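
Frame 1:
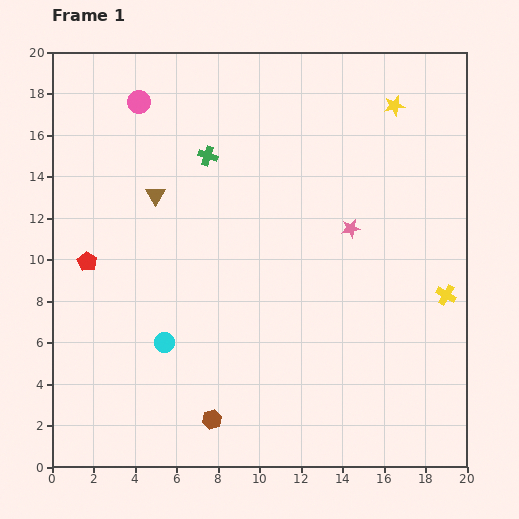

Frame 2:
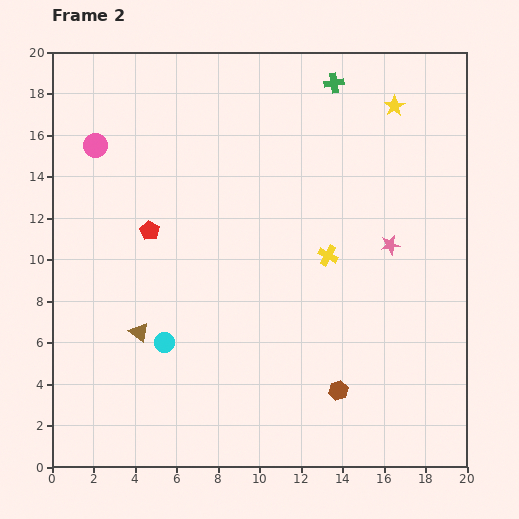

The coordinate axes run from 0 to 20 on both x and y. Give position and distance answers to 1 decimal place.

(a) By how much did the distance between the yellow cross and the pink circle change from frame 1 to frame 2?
-5.1

Distance in frame 1: 17.5. Distance in frame 2: 12.4.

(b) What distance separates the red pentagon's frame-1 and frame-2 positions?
3.4

The red pentagon moved from (1.7, 9.9) to (4.7, 11.4), a distance of √(3.0² + 1.5²) ≈ 3.4.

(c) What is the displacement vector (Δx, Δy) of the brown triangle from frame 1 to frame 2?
(-0.8, -6.6)

The brown triangle was at (5.0, 13.1) in frame 1 and (4.2, 6.5) in frame 2.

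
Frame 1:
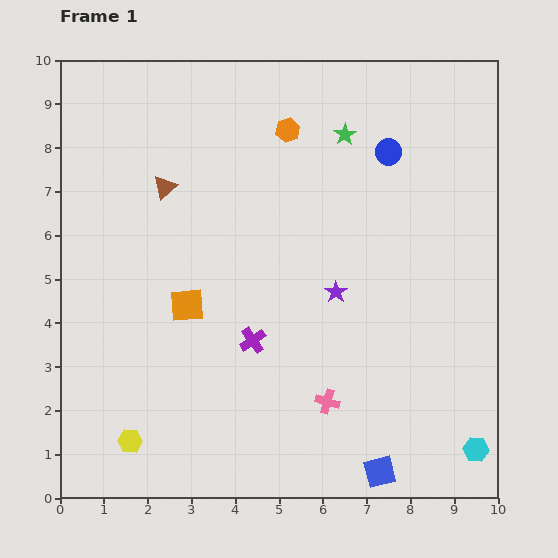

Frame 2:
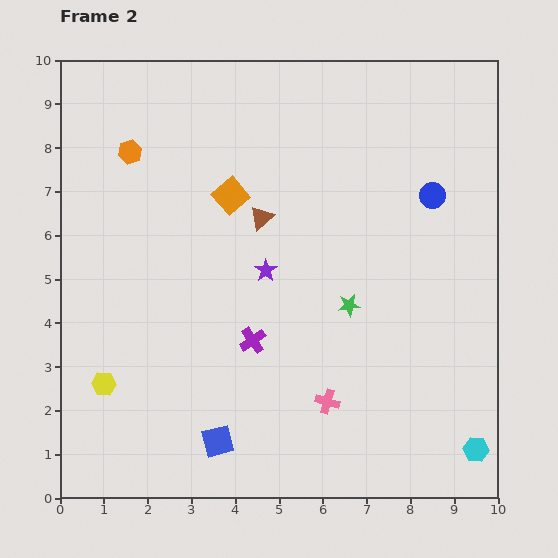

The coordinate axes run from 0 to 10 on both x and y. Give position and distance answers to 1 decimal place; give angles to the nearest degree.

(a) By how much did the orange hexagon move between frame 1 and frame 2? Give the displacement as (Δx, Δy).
(-3.6, -0.5)

The orange hexagon was at (5.2, 8.4) in frame 1 and (1.6, 7.9) in frame 2.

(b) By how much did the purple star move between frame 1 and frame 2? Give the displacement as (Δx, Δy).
(-1.6, 0.5)

The purple star was at (6.3, 4.7) in frame 1 and (4.7, 5.2) in frame 2.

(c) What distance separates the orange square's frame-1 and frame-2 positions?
2.7

The orange square moved from (2.9, 4.4) to (3.9, 6.9), a distance of √(1.0² + 2.5²) ≈ 2.7.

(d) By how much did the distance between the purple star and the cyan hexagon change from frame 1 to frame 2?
+1.5

Distance in frame 1: 4.8. Distance in frame 2: 6.3.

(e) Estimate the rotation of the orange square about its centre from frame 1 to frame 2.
36° counter-clockwise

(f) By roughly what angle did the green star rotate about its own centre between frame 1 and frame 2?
24° clockwise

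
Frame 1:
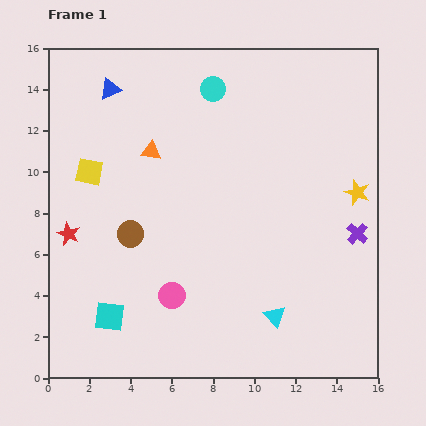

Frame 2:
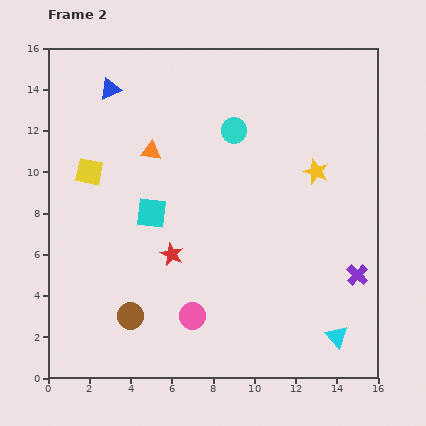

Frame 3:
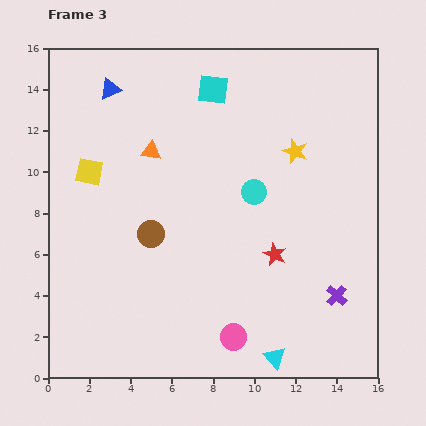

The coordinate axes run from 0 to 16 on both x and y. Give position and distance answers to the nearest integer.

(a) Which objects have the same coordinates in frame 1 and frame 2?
the yellow square, the blue triangle, the orange triangle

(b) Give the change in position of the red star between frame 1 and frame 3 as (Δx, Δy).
(10, -1)

The red star was at (1, 7) in frame 1 and (11, 6) in frame 3.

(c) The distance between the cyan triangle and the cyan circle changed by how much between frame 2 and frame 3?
-3

Distance in frame 2: 11. Distance in frame 3: 8.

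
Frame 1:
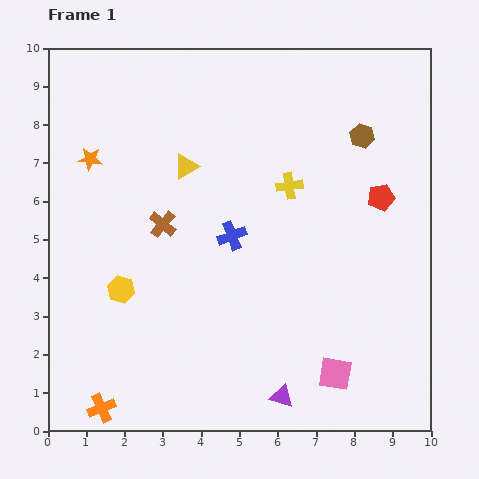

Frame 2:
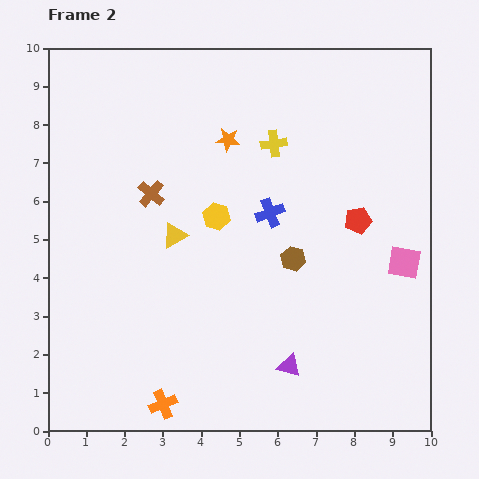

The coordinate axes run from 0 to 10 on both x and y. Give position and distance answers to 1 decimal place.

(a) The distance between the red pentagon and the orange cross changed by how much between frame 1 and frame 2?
-2.1

Distance in frame 1: 9.1. Distance in frame 2: 7.0.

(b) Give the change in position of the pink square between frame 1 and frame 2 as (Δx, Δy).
(1.8, 2.9)

The pink square was at (7.5, 1.5) in frame 1 and (9.3, 4.4) in frame 2.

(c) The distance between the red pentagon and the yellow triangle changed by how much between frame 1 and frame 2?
-0.4

Distance in frame 1: 5.2. Distance in frame 2: 4.8.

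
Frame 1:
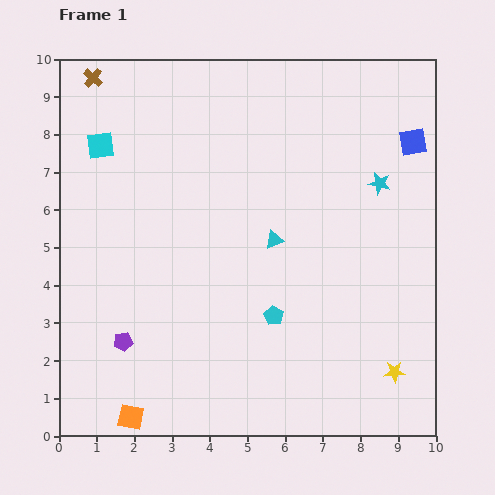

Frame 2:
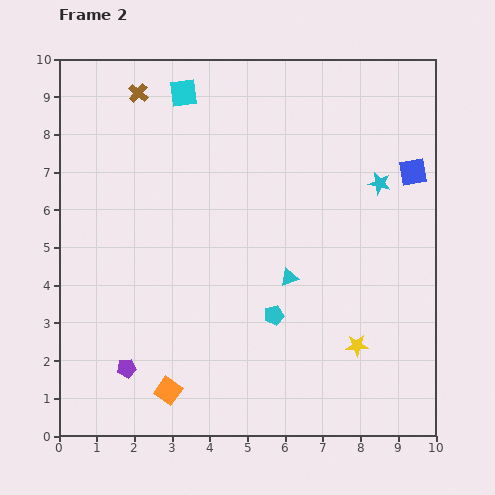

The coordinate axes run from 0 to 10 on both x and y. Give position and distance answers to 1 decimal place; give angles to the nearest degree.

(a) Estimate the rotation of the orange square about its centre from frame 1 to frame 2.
24° clockwise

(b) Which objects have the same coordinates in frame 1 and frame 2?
the cyan pentagon, the cyan star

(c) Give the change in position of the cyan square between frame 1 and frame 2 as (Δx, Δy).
(2.2, 1.4)

The cyan square was at (1.1, 7.7) in frame 1 and (3.3, 9.1) in frame 2.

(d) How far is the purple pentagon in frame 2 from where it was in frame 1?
0.7

The purple pentagon moved from (1.7, 2.5) to (1.8, 1.8), a distance of √(0.1² + 0.7²) ≈ 0.7.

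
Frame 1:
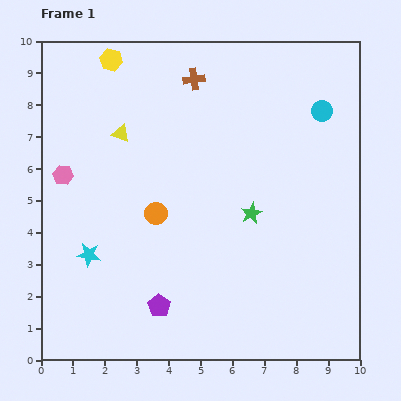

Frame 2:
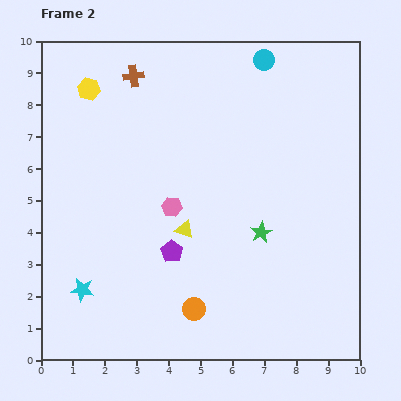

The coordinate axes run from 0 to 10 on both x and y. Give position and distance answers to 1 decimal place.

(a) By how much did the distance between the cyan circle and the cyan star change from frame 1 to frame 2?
+0.6

Distance in frame 1: 8.6. Distance in frame 2: 9.2.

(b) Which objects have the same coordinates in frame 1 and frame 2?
none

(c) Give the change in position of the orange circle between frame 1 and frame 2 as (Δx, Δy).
(1.2, -3.0)

The orange circle was at (3.6, 4.6) in frame 1 and (4.8, 1.6) in frame 2.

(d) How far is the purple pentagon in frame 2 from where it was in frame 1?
1.7

The purple pentagon moved from (3.7, 1.7) to (4.1, 3.4), a distance of √(0.4² + 1.7²) ≈ 1.7.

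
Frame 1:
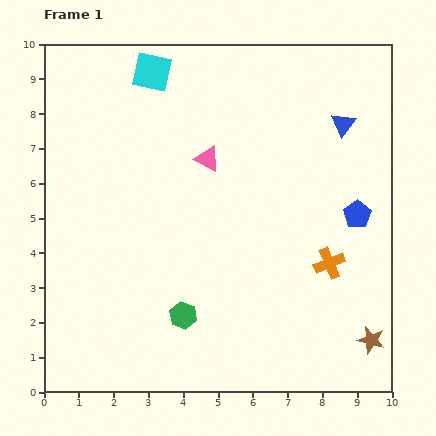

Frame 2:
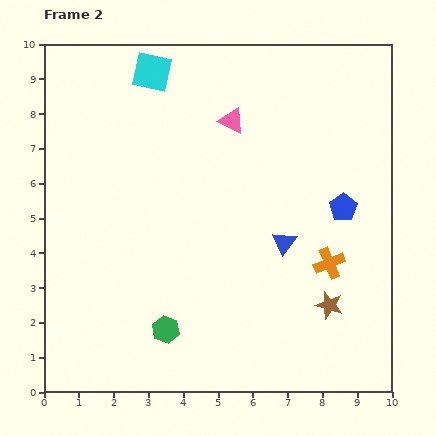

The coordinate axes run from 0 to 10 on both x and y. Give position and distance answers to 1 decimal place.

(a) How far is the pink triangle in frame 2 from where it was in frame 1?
1.3

The pink triangle moved from (4.7, 6.7) to (5.4, 7.8), a distance of √(0.7² + 1.1²) ≈ 1.3.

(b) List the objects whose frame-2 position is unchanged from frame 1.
the orange cross, the cyan square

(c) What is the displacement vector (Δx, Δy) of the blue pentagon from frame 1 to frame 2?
(-0.4, 0.2)

The blue pentagon was at (9.0, 5.1) in frame 1 and (8.6, 5.3) in frame 2.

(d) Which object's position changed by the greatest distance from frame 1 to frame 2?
the blue triangle

(moved 3.8; next 1.6)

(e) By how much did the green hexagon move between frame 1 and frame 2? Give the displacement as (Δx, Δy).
(-0.5, -0.4)

The green hexagon was at (4.0, 2.2) in frame 1 and (3.5, 1.8) in frame 2.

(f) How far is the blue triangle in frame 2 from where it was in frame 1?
3.8

The blue triangle moved from (8.6, 7.7) to (6.9, 4.3), a distance of √(1.7² + 3.4²) ≈ 3.8.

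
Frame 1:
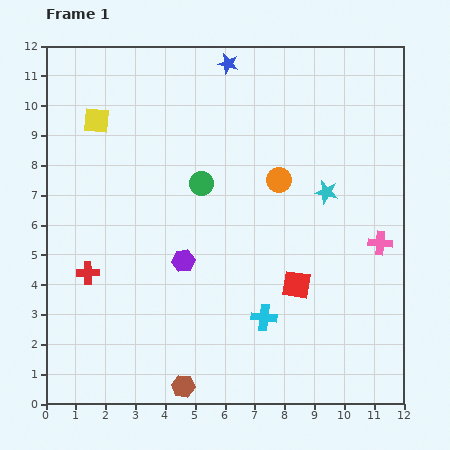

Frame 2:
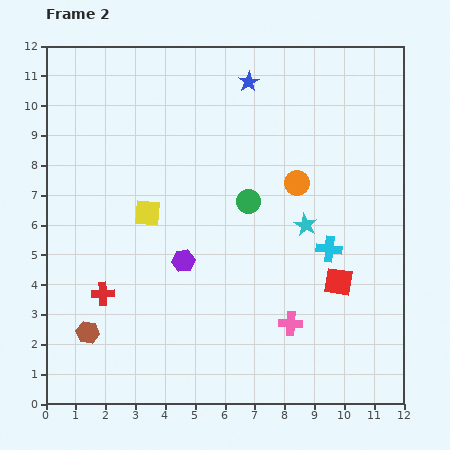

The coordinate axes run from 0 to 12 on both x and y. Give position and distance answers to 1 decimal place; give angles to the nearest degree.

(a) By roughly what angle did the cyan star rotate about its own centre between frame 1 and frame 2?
16° clockwise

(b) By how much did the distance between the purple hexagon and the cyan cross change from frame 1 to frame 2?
+1.6

Distance in frame 1: 3.3. Distance in frame 2: 4.9.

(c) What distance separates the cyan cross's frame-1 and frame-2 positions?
3.2

The cyan cross moved from (7.3, 2.9) to (9.5, 5.2), a distance of √(2.2² + 2.3²) ≈ 3.2.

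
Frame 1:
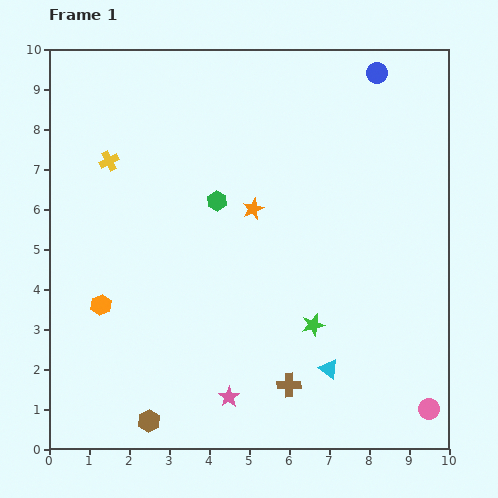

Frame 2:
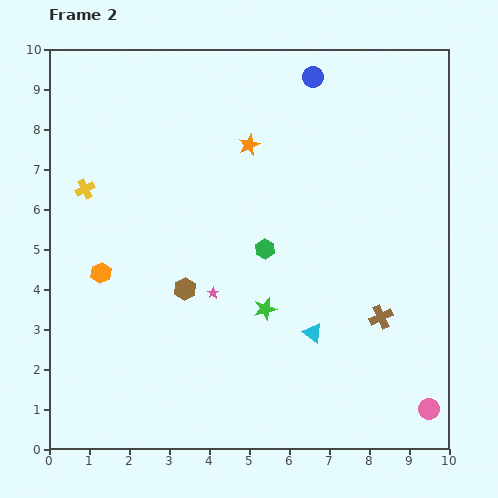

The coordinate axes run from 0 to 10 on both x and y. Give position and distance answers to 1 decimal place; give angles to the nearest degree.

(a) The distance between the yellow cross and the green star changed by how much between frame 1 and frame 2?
-1.1

Distance in frame 1: 6.5. Distance in frame 2: 5.4.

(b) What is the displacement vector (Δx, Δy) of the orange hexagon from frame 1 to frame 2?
(0.0, 0.8)

The orange hexagon was at (1.3, 3.6) in frame 1 and (1.3, 4.4) in frame 2.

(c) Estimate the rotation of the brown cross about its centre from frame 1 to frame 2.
25° counter-clockwise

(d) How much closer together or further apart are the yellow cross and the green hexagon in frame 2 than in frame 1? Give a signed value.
+1.8

Distance in frame 1: 2.9. Distance in frame 2: 4.7.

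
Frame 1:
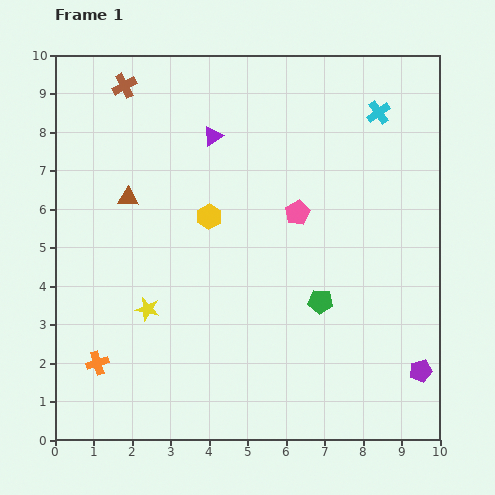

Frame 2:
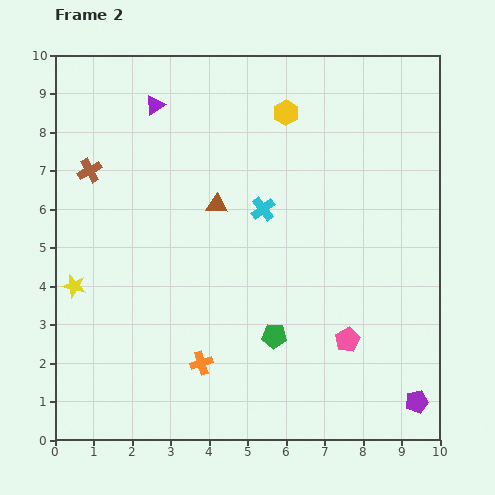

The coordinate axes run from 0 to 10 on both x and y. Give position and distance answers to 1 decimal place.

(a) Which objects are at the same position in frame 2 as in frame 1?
none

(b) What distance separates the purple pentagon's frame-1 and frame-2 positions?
0.8

The purple pentagon moved from (9.5, 1.8) to (9.4, 1.0), a distance of √(0.1² + 0.8²) ≈ 0.8.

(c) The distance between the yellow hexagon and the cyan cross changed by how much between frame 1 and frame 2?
-2.6

Distance in frame 1: 5.2. Distance in frame 2: 2.6.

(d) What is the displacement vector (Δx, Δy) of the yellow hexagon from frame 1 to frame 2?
(2.0, 2.7)

The yellow hexagon was at (4.0, 5.8) in frame 1 and (6.0, 8.5) in frame 2.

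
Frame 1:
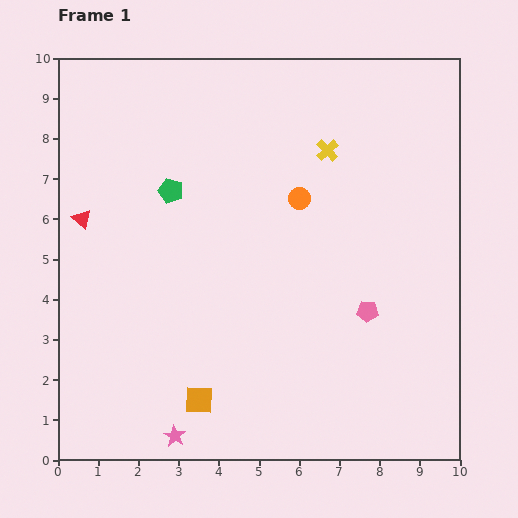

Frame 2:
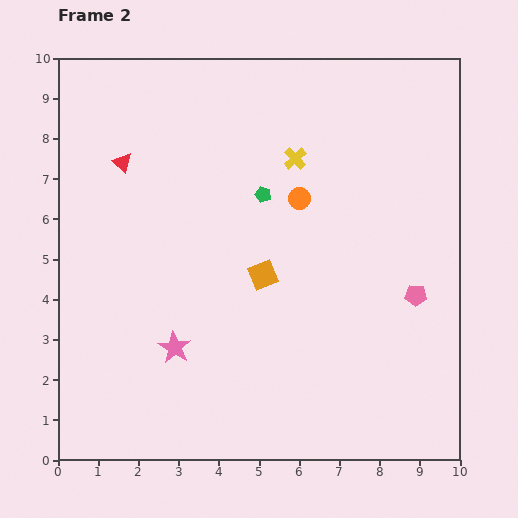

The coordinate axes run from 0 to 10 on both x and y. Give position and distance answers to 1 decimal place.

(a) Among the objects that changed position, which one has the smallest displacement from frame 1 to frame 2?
the yellow cross

(moved 0.8)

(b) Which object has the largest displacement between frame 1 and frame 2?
the orange square

(moved 3.5; next 2.3)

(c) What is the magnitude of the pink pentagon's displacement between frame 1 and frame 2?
1.3

The pink pentagon moved from (7.7, 3.7) to (8.9, 4.1), a distance of √(1.2² + 0.4²) ≈ 1.3.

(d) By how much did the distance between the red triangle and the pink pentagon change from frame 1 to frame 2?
+0.5

Distance in frame 1: 7.5. Distance in frame 2: 8.0.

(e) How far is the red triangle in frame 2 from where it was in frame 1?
1.7

The red triangle moved from (0.6, 6.0) to (1.6, 7.4), a distance of √(1.0² + 1.4²) ≈ 1.7.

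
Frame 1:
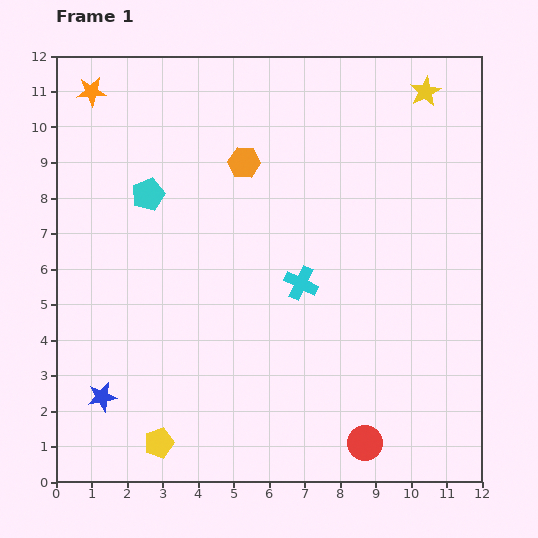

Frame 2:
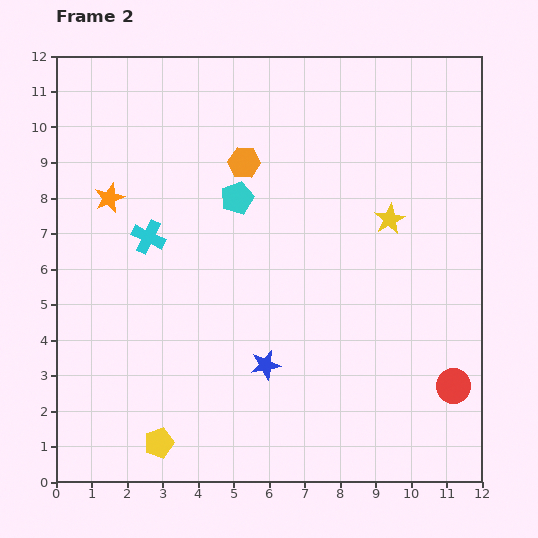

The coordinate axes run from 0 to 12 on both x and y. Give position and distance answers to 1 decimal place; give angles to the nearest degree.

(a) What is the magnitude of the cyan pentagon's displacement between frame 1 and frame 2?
2.5

The cyan pentagon moved from (2.6, 8.1) to (5.1, 8.0), a distance of √(2.5² + 0.1²) ≈ 2.5.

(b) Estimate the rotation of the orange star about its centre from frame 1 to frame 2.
17° counter-clockwise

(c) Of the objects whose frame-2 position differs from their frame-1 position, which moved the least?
the cyan pentagon

(moved 2.5)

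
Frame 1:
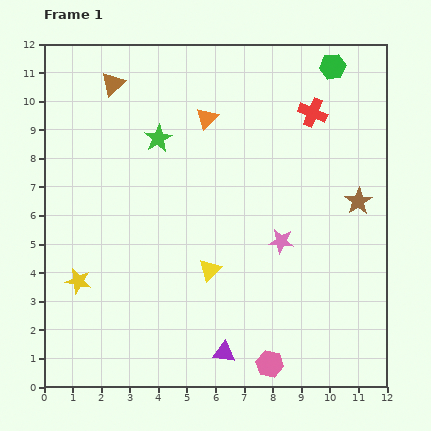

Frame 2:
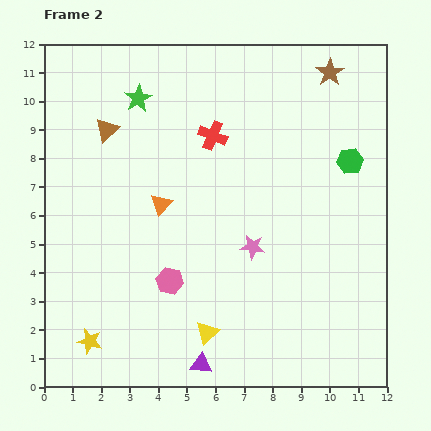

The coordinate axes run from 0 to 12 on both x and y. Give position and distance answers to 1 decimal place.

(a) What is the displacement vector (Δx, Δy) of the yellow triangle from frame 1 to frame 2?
(-0.1, -2.2)

The yellow triangle was at (5.8, 4.1) in frame 1 and (5.7, 1.9) in frame 2.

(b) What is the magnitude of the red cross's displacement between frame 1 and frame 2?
3.6

The red cross moved from (9.4, 9.6) to (5.9, 8.8), a distance of √(3.5² + 0.8²) ≈ 3.6.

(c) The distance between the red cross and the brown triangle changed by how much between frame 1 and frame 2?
-3.4

Distance in frame 1: 7.1. Distance in frame 2: 3.7.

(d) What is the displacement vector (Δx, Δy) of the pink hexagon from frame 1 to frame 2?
(-3.5, 2.9)

The pink hexagon was at (7.9, 0.8) in frame 1 and (4.4, 3.7) in frame 2.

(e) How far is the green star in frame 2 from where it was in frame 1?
1.6

The green star moved from (4.0, 8.7) to (3.3, 10.1), a distance of √(0.7² + 1.4²) ≈ 1.6.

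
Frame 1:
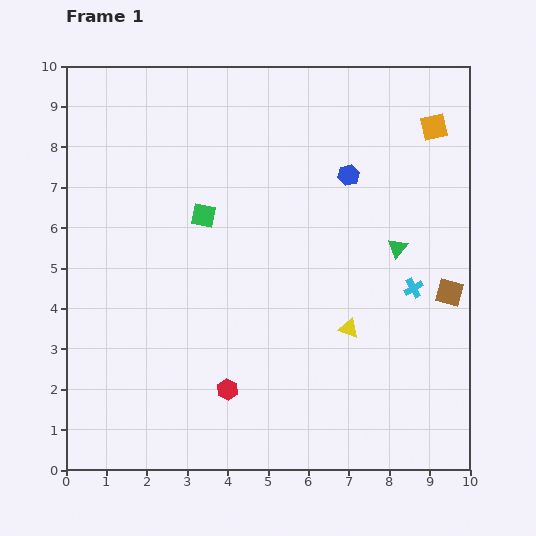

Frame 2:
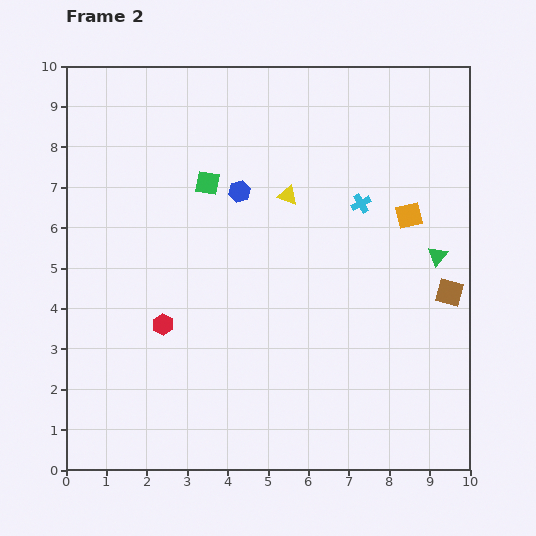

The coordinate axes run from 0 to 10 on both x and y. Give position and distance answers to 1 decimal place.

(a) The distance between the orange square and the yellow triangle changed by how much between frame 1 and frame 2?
-2.4

Distance in frame 1: 5.4. Distance in frame 2: 3.0.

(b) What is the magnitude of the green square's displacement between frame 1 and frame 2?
0.8

The green square moved from (3.4, 6.3) to (3.5, 7.1), a distance of √(0.1² + 0.8²) ≈ 0.8.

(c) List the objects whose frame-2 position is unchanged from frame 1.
the brown square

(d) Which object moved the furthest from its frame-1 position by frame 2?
the yellow triangle

(moved 3.6; next 2.7)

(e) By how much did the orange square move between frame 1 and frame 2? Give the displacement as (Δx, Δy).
(-0.6, -2.2)

The orange square was at (9.1, 8.5) in frame 1 and (8.5, 6.3) in frame 2.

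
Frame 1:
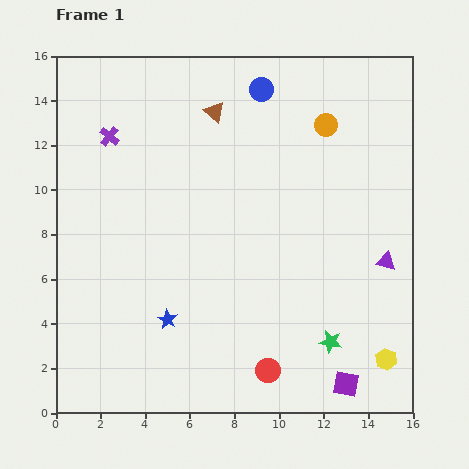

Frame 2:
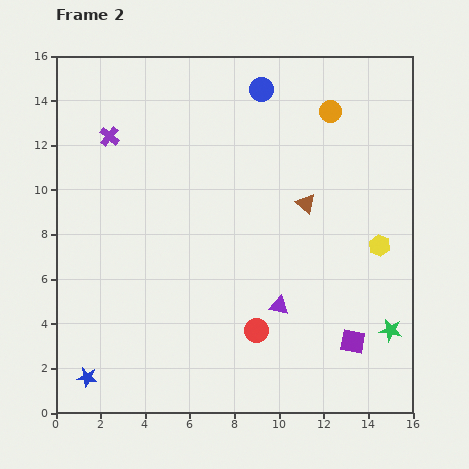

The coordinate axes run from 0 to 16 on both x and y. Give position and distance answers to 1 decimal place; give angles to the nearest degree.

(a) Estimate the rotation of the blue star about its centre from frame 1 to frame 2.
21° counter-clockwise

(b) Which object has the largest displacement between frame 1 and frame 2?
the brown triangle

(moved 5.8; next 5.2)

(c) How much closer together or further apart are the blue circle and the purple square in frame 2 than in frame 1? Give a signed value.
-1.7

Distance in frame 1: 13.7. Distance in frame 2: 12.0.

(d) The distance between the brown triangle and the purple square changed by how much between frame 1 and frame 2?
-7.1

Distance in frame 1: 13.6. Distance in frame 2: 6.5.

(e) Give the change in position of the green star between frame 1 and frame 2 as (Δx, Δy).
(2.7, 0.5)

The green star was at (12.3, 3.2) in frame 1 and (15.0, 3.7) in frame 2.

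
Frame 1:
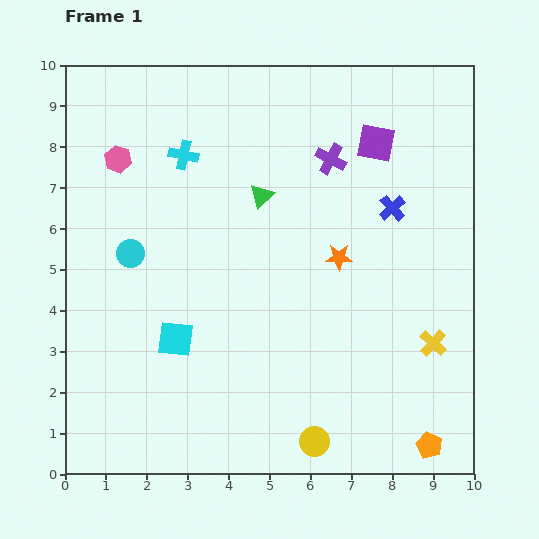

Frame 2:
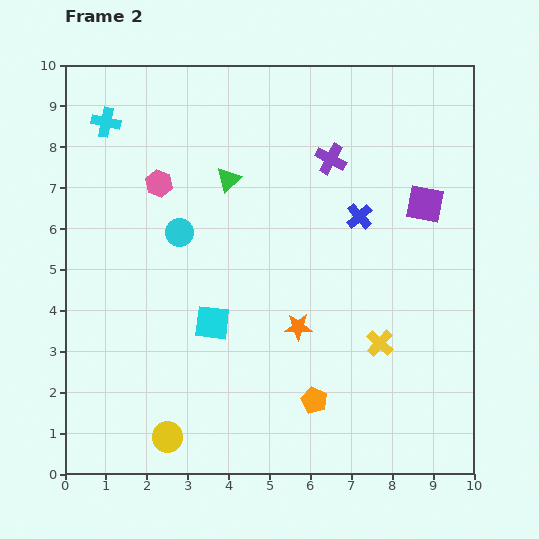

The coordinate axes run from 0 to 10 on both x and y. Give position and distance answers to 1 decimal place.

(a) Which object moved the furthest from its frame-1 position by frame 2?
the yellow circle

(moved 3.6; next 3.0)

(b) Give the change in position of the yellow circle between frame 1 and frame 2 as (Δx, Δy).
(-3.6, 0.1)

The yellow circle was at (6.1, 0.8) in frame 1 and (2.5, 0.9) in frame 2.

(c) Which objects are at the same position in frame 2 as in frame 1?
the purple cross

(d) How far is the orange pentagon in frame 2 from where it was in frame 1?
3.0

The orange pentagon moved from (8.9, 0.7) to (6.1, 1.8), a distance of √(2.8² + 1.1²) ≈ 3.0.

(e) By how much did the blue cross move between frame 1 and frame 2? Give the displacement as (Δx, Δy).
(-0.8, -0.2)

The blue cross was at (8.0, 6.5) in frame 1 and (7.2, 6.3) in frame 2.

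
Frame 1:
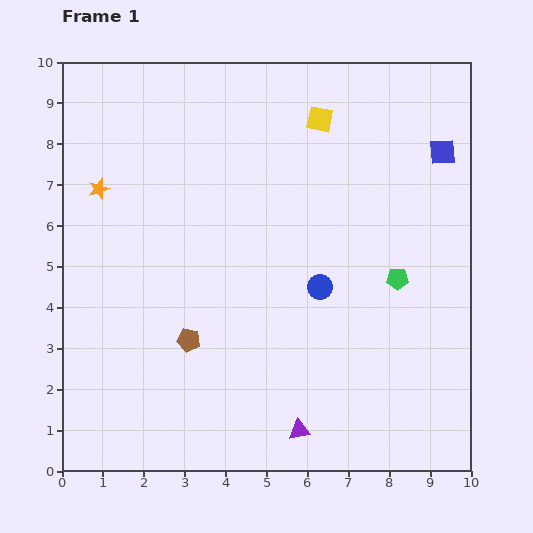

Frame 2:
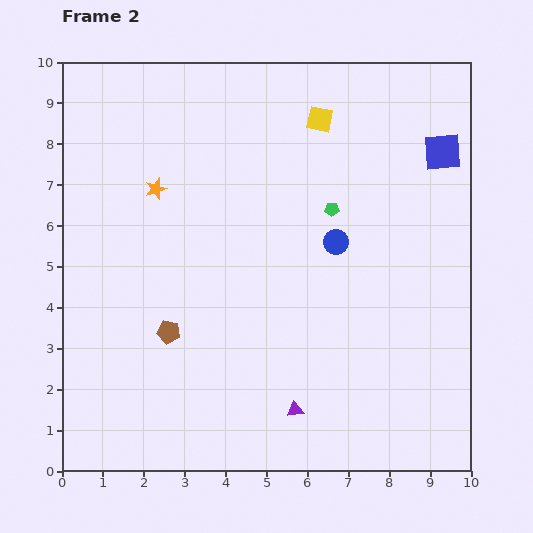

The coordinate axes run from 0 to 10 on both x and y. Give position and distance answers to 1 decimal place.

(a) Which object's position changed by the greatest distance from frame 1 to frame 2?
the green pentagon

(moved 2.3; next 1.4)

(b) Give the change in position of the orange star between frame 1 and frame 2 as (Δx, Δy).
(1.4, 0.0)

The orange star was at (0.9, 6.9) in frame 1 and (2.3, 6.9) in frame 2.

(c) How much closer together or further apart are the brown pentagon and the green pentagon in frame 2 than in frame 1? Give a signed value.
-0.3

Distance in frame 1: 5.3. Distance in frame 2: 5.0.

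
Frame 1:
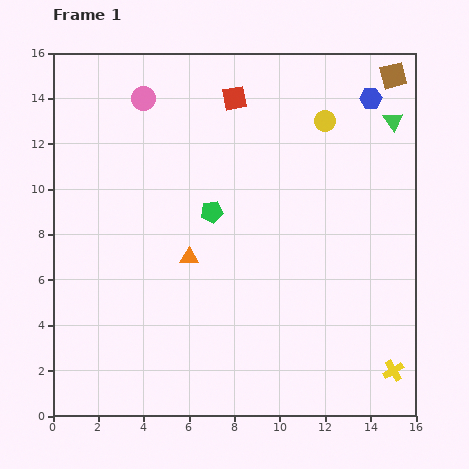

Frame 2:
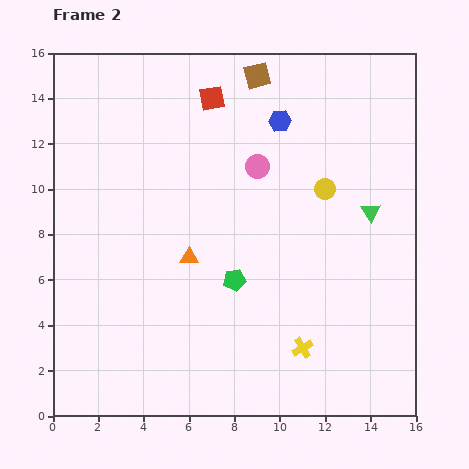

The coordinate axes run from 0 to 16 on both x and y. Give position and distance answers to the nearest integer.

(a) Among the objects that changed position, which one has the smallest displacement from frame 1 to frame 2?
the red square

(moved 1)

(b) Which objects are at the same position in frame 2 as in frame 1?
the orange triangle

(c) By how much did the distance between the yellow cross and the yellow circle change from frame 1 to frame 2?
-4

Distance in frame 1: 11. Distance in frame 2: 7.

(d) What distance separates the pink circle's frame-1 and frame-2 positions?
6

The pink circle moved from (4, 14) to (9, 11), a distance of √(5² + 3²) ≈ 6.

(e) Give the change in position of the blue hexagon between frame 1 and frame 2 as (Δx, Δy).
(-4, -1)

The blue hexagon was at (14, 14) in frame 1 and (10, 13) in frame 2.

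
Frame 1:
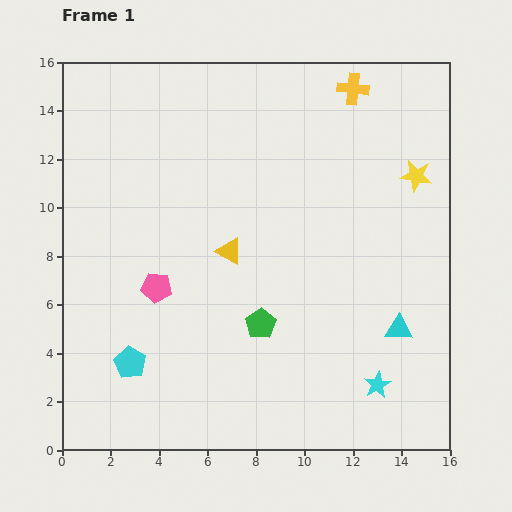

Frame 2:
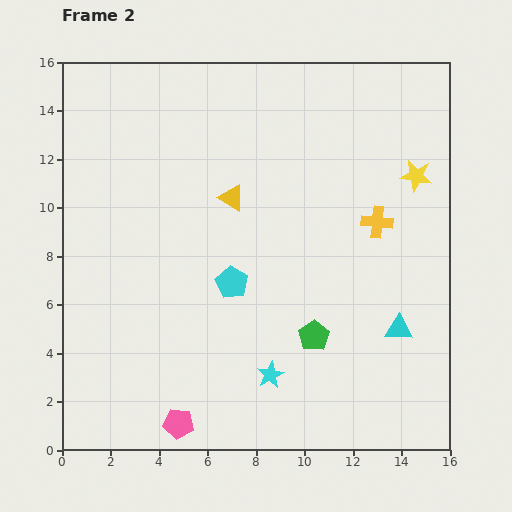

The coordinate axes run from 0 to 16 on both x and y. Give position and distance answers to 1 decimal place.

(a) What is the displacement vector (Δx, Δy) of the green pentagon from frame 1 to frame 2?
(2.2, -0.5)

The green pentagon was at (8.2, 5.2) in frame 1 and (10.4, 4.7) in frame 2.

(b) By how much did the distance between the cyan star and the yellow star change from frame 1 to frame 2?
+1.5

Distance in frame 1: 8.7. Distance in frame 2: 10.2.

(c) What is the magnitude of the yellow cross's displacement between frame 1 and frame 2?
5.6

The yellow cross moved from (12.0, 14.9) to (13.0, 9.4), a distance of √(1.0² + 5.5²) ≈ 5.6.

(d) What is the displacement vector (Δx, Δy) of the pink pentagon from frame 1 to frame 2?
(0.9, -5.6)

The pink pentagon was at (3.9, 6.7) in frame 1 and (4.8, 1.1) in frame 2.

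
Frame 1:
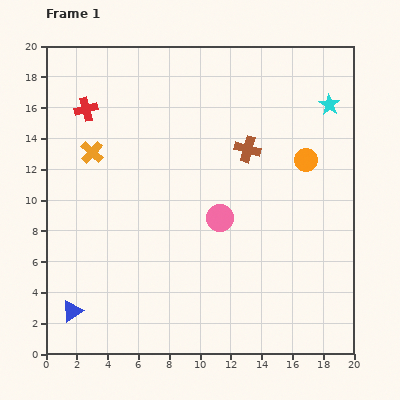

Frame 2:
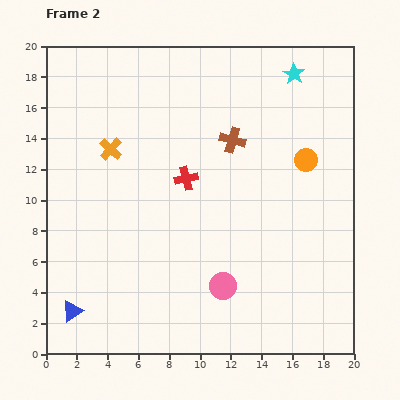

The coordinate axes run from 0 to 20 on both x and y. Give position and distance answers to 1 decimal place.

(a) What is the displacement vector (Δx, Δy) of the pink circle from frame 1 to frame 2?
(0.2, -4.4)

The pink circle was at (11.3, 8.8) in frame 1 and (11.5, 4.4) in frame 2.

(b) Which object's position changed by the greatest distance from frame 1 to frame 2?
the red cross

(moved 7.9; next 4.4)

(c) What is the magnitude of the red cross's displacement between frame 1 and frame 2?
7.9

The red cross moved from (2.6, 15.9) to (9.1, 11.4), a distance of √(6.5² + 4.5²) ≈ 7.9.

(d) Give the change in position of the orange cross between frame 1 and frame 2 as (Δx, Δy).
(1.2, 0.2)

The orange cross was at (3.0, 13.1) in frame 1 and (4.2, 13.3) in frame 2.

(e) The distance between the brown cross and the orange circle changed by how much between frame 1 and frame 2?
+1.1

Distance in frame 1: 3.9. Distance in frame 2: 5.0.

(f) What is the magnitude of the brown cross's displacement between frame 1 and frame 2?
1.2

The brown cross moved from (13.1, 13.3) to (12.1, 13.9), a distance of √(1.0² + 0.6²) ≈ 1.2.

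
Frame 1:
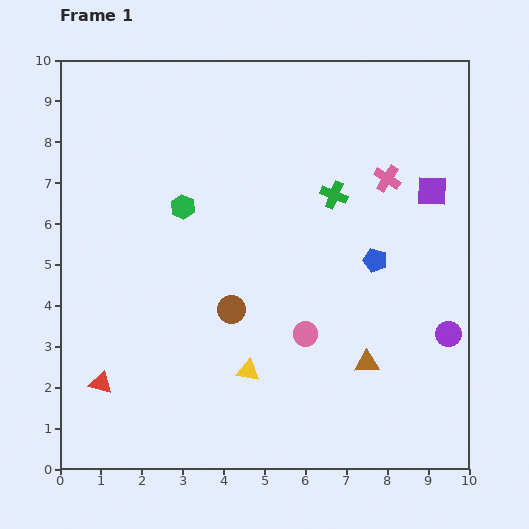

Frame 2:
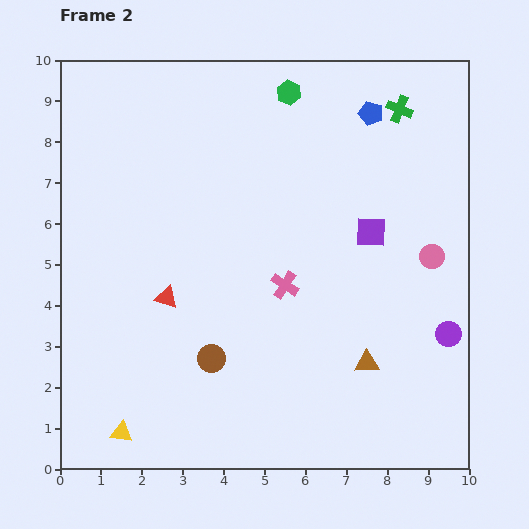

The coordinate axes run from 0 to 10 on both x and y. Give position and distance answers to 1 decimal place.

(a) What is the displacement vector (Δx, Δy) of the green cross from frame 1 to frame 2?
(1.6, 2.1)

The green cross was at (6.7, 6.7) in frame 1 and (8.3, 8.8) in frame 2.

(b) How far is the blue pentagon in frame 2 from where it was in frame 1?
3.6

The blue pentagon moved from (7.7, 5.1) to (7.6, 8.7), a distance of √(0.1² + 3.6²) ≈ 3.6.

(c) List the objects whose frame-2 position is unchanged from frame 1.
the purple circle, the brown triangle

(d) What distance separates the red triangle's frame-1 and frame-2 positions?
2.6

The red triangle moved from (1.0, 2.1) to (2.6, 4.2), a distance of √(1.6² + 2.1²) ≈ 2.6.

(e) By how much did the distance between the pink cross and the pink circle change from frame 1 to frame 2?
-0.6

Distance in frame 1: 4.3. Distance in frame 2: 3.7.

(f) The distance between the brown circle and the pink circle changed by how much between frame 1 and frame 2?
+4.1

Distance in frame 1: 1.9. Distance in frame 2: 6.0.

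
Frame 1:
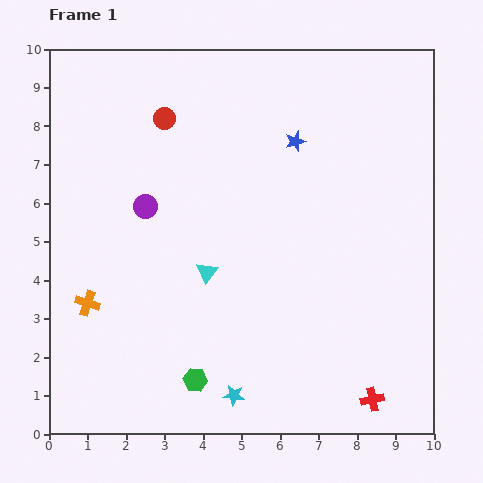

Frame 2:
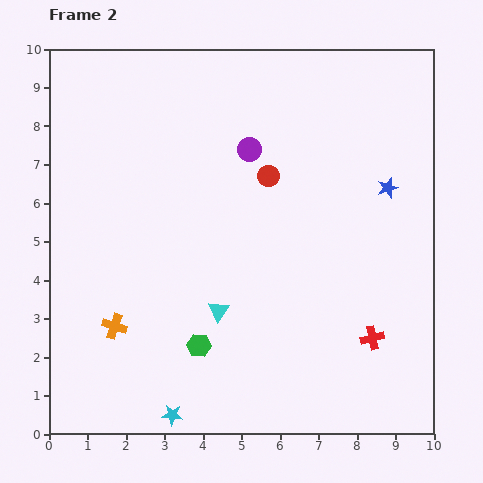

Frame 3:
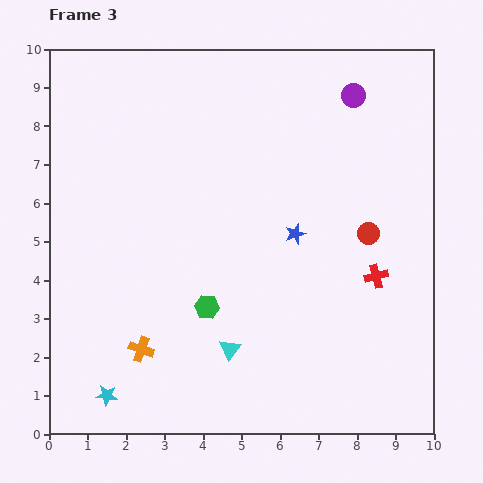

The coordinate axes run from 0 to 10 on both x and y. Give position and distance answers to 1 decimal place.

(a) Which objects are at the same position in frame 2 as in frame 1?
none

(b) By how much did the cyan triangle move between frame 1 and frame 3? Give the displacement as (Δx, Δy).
(0.6, -2.0)

The cyan triangle was at (4.1, 4.2) in frame 1 and (4.7, 2.2) in frame 3.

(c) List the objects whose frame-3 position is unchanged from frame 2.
none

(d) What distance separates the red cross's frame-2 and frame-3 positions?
1.6

The red cross moved from (8.4, 2.5) to (8.5, 4.1), a distance of √(0.1² + 1.6²) ≈ 1.6.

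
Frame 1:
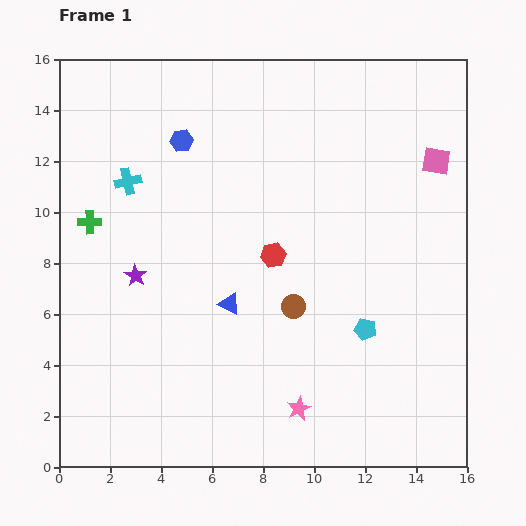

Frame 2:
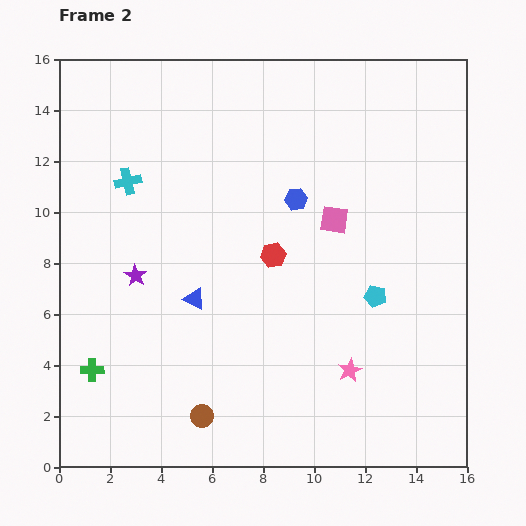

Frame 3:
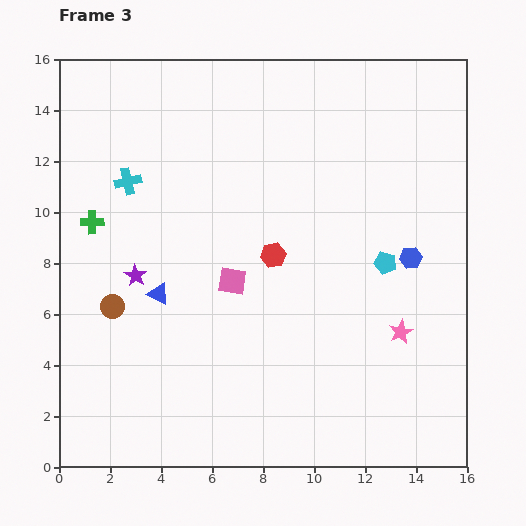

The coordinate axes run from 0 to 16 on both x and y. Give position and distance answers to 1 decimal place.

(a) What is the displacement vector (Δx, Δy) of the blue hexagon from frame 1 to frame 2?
(4.5, -2.3)

The blue hexagon was at (4.8, 12.8) in frame 1 and (9.3, 10.5) in frame 2.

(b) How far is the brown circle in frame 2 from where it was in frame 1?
5.6

The brown circle moved from (9.2, 6.3) to (5.6, 2.0), a distance of √(3.6² + 4.3²) ≈ 5.6.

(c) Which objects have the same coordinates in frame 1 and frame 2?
the purple star, the cyan cross, the red hexagon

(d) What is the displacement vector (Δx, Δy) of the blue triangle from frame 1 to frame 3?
(-2.8, 0.4)

The blue triangle was at (6.7, 6.4) in frame 1 and (3.9, 6.8) in frame 3.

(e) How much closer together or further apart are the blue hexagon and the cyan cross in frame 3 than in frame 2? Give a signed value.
+4.9

Distance in frame 2: 6.6. Distance in frame 3: 11.5.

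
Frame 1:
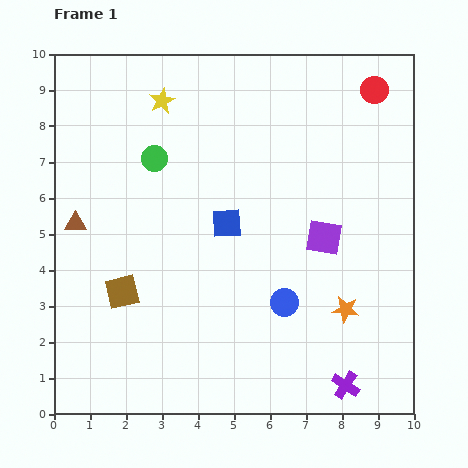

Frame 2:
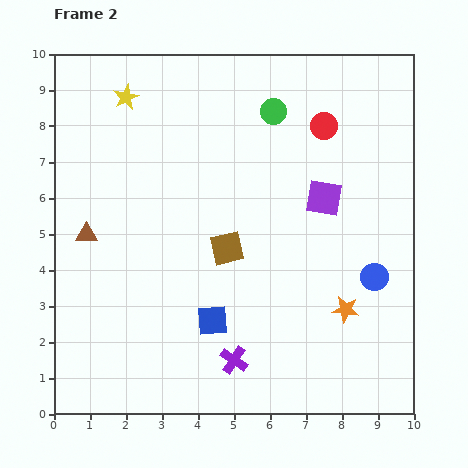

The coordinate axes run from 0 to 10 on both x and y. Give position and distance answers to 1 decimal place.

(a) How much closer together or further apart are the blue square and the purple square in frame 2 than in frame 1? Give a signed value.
+1.9

Distance in frame 1: 2.7. Distance in frame 2: 4.6.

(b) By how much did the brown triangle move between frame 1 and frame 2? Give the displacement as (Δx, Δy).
(0.3, -0.3)

The brown triangle was at (0.6, 5.3) in frame 1 and (0.9, 5.0) in frame 2.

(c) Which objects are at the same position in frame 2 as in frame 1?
the orange star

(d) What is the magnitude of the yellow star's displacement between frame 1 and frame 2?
1.0

The yellow star moved from (3.0, 8.7) to (2.0, 8.8), a distance of √(1.0² + 0.1²) ≈ 1.0.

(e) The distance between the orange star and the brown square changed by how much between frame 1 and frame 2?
-2.5

Distance in frame 1: 6.2. Distance in frame 2: 3.7.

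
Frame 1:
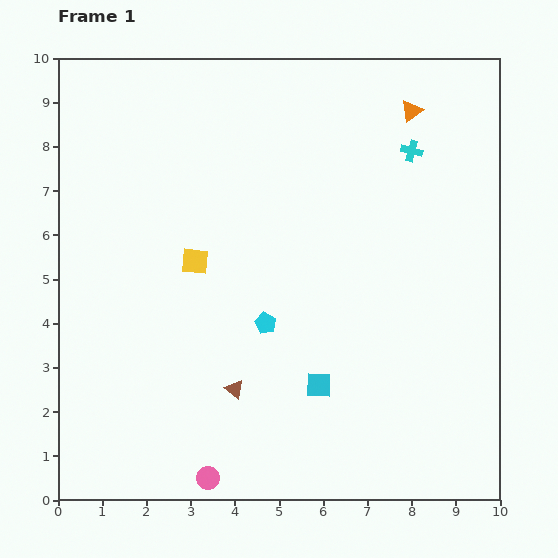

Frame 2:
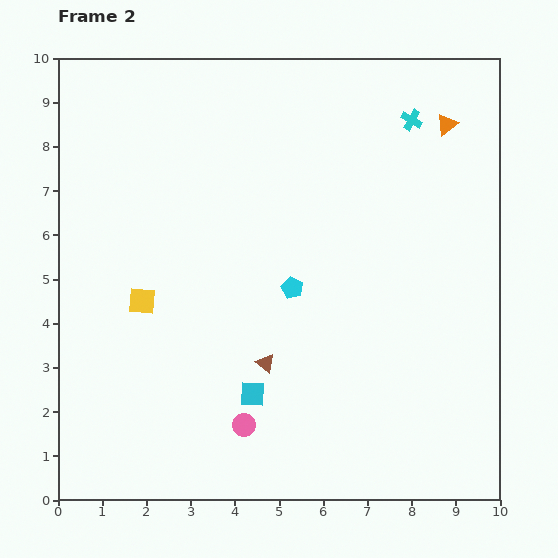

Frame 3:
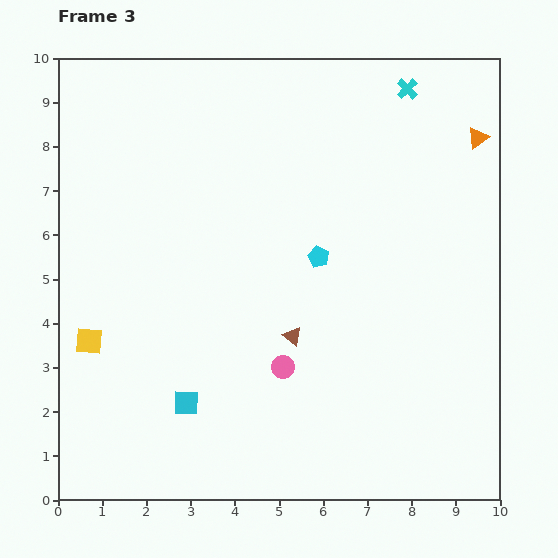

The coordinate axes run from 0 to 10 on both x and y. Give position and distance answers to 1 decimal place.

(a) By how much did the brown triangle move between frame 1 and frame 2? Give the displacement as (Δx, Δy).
(0.7, 0.6)

The brown triangle was at (4.0, 2.5) in frame 1 and (4.7, 3.1) in frame 2.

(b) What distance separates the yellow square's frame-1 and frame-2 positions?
1.5

The yellow square moved from (3.1, 5.4) to (1.9, 4.5), a distance of √(1.2² + 0.9²) ≈ 1.5.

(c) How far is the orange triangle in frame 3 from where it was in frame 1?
1.6

The orange triangle moved from (8.0, 8.8) to (9.5, 8.2), a distance of √(1.5² + 0.6²) ≈ 1.6.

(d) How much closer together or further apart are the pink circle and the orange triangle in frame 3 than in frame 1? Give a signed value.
-2.7

Distance in frame 1: 9.5. Distance in frame 3: 6.8.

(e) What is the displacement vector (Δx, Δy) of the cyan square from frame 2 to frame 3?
(-1.5, -0.2)

The cyan square was at (4.4, 2.4) in frame 2 and (2.9, 2.2) in frame 3.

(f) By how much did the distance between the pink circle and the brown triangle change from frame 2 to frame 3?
-0.8

Distance in frame 2: 1.5. Distance in frame 3: 0.7.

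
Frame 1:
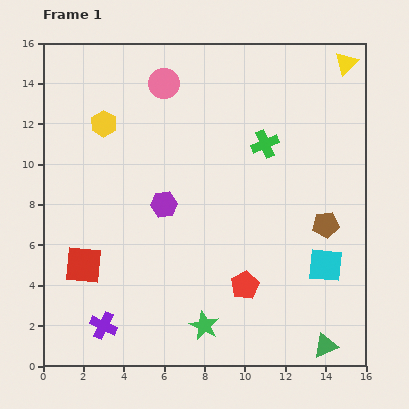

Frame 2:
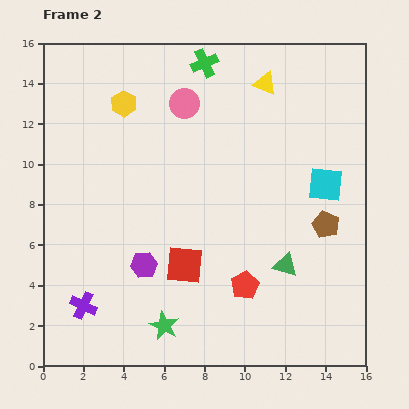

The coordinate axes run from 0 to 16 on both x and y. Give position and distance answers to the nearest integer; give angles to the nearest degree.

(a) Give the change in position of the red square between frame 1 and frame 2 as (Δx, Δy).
(5, 0)

The red square was at (2, 5) in frame 1 and (7, 5) in frame 2.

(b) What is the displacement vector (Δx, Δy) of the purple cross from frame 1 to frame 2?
(-1, 1)

The purple cross was at (3, 2) in frame 1 and (2, 3) in frame 2.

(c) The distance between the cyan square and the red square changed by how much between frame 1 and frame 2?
-4

Distance in frame 1: 12. Distance in frame 2: 8.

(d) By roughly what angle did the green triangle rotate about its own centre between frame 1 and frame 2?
39° clockwise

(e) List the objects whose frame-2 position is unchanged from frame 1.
the brown pentagon, the red pentagon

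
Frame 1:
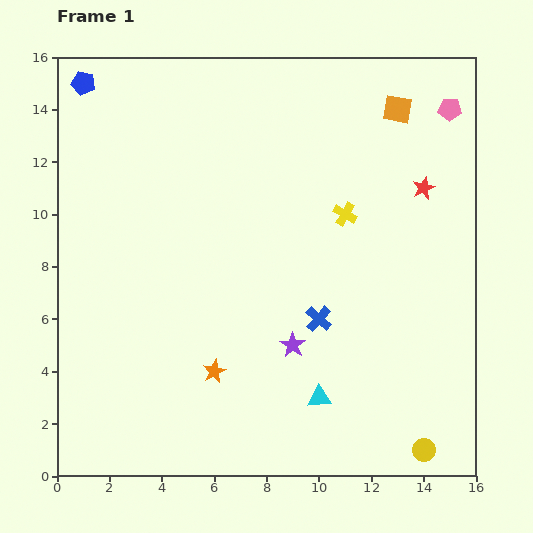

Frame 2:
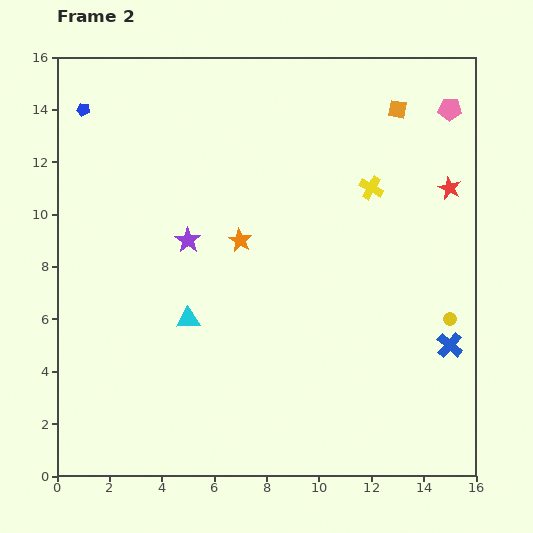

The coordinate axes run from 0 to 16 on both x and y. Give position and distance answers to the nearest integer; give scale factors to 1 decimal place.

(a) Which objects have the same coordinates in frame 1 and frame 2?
the pink pentagon, the orange square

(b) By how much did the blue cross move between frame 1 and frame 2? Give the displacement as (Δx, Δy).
(5, -1)

The blue cross was at (10, 6) in frame 1 and (15, 5) in frame 2.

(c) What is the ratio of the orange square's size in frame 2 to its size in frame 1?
0.7×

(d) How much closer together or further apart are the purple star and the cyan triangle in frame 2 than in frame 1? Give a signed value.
+1

Distance in frame 1: 2. Distance in frame 2: 3.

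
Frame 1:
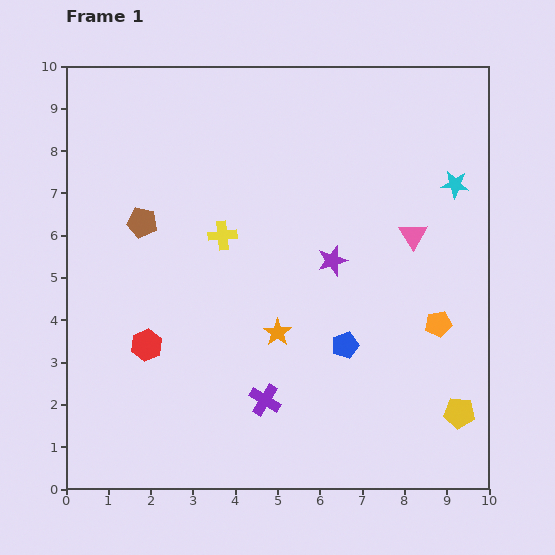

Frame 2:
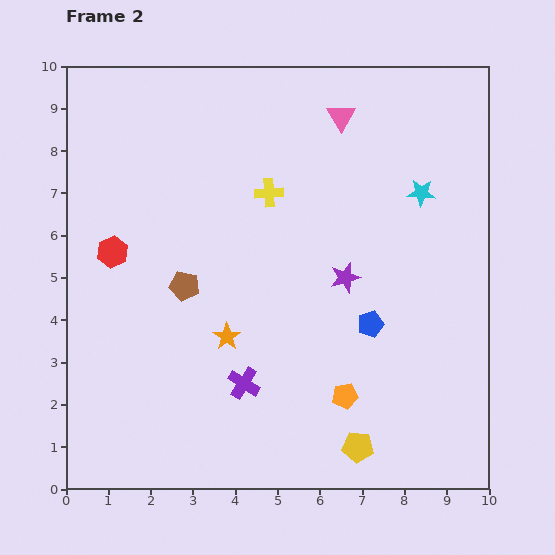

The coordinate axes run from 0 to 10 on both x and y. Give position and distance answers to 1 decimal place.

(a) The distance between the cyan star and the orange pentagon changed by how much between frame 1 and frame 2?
+1.8

Distance in frame 1: 3.3. Distance in frame 2: 5.1.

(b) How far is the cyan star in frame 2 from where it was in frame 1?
0.8

The cyan star moved from (9.2, 7.2) to (8.4, 7.0), a distance of √(0.8² + 0.2²) ≈ 0.8.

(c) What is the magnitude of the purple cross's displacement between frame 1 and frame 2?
0.6

The purple cross moved from (4.7, 2.1) to (4.2, 2.5), a distance of √(0.5² + 0.4²) ≈ 0.6.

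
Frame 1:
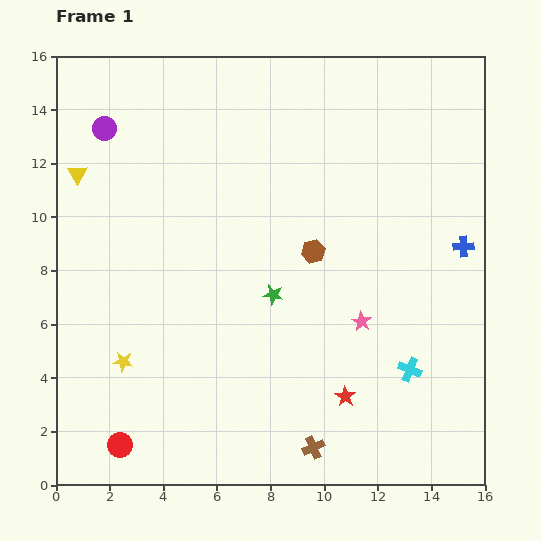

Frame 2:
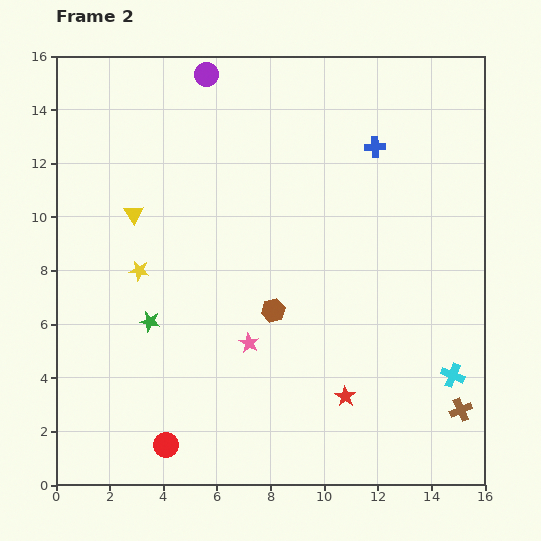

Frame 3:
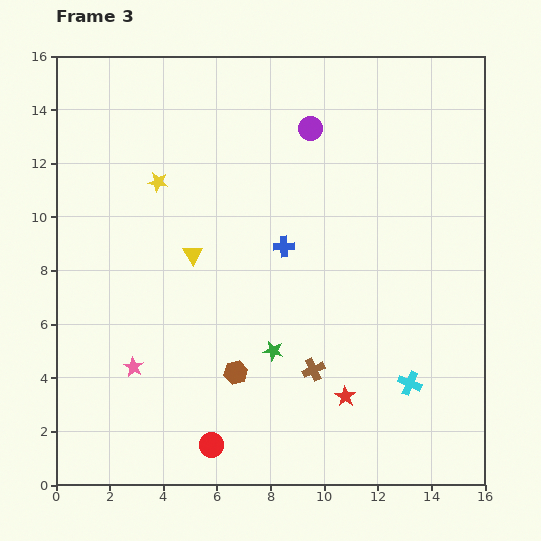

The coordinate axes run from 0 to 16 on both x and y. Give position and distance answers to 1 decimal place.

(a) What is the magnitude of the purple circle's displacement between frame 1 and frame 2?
4.3

The purple circle moved from (1.8, 13.3) to (5.6, 15.3), a distance of √(3.8² + 2.0²) ≈ 4.3.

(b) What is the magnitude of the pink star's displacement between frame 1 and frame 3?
8.7

The pink star moved from (11.4, 6.1) to (2.9, 4.4), a distance of √(8.5² + 1.7²) ≈ 8.7.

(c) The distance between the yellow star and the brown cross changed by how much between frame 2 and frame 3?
-4.0

Distance in frame 2: 13.1. Distance in frame 3: 9.1.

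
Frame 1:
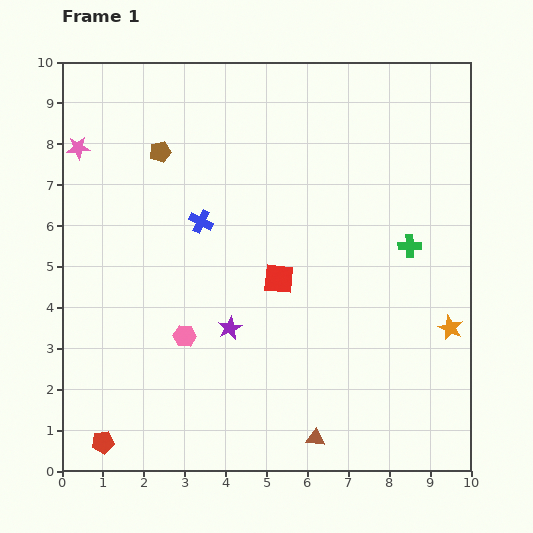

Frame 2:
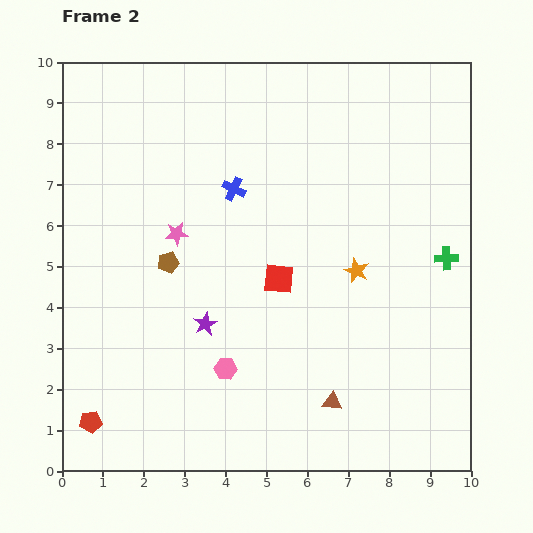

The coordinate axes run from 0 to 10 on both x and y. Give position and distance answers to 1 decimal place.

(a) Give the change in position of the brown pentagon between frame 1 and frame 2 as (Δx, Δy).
(0.2, -2.7)

The brown pentagon was at (2.4, 7.8) in frame 1 and (2.6, 5.1) in frame 2.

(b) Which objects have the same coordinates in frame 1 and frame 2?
the red square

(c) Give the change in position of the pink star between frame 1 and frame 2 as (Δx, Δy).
(2.4, -2.1)

The pink star was at (0.4, 7.9) in frame 1 and (2.8, 5.8) in frame 2.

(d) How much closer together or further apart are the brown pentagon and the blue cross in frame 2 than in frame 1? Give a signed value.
+0.4

Distance in frame 1: 2.0. Distance in frame 2: 2.4.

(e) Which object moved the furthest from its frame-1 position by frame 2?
the pink star

(moved 3.2; next 2.7)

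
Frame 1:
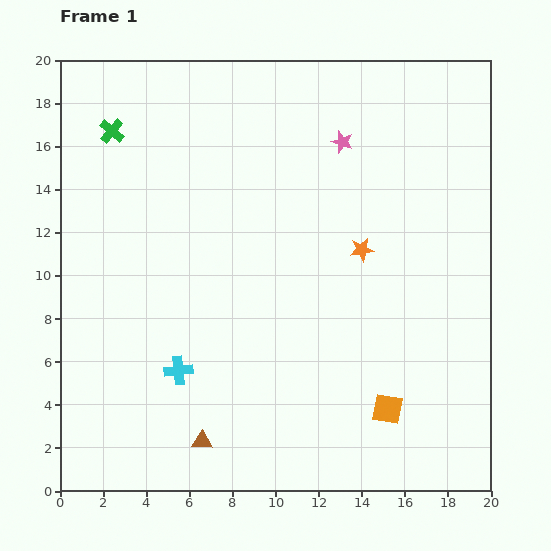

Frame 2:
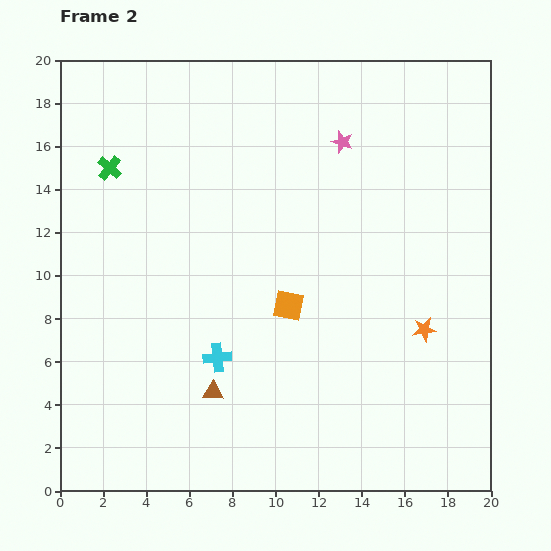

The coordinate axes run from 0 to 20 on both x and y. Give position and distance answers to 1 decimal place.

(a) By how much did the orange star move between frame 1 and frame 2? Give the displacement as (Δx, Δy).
(2.9, -3.7)

The orange star was at (14.0, 11.2) in frame 1 and (16.9, 7.5) in frame 2.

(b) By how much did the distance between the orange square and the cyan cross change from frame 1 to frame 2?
-5.8

Distance in frame 1: 9.9. Distance in frame 2: 4.1.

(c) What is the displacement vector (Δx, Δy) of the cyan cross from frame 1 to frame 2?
(1.8, 0.6)

The cyan cross was at (5.5, 5.6) in frame 1 and (7.3, 6.2) in frame 2.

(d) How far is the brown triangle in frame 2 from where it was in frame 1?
2.4

The brown triangle moved from (6.6, 2.3) to (7.1, 4.6), a distance of √(0.5² + 2.3²) ≈ 2.4.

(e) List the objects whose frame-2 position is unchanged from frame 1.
the pink star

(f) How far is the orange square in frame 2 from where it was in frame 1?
6.6

The orange square moved from (15.2, 3.8) to (10.6, 8.6), a distance of √(4.6² + 4.8²) ≈ 6.6.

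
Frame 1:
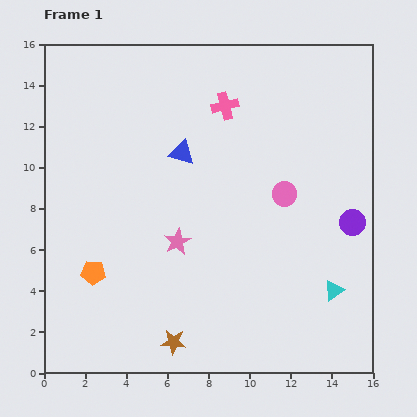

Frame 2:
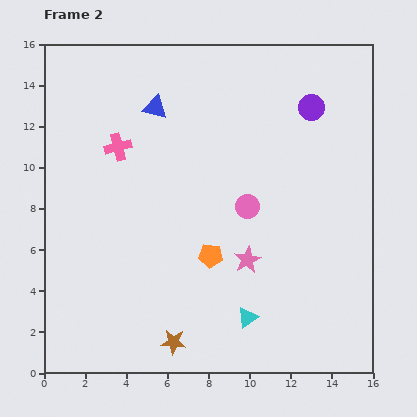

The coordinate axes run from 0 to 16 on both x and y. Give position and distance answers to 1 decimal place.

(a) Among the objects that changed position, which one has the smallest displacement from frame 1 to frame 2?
the pink circle

(moved 1.9)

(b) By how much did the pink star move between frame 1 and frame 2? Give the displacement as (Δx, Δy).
(3.4, -0.9)

The pink star was at (6.5, 6.4) in frame 1 and (9.9, 5.5) in frame 2.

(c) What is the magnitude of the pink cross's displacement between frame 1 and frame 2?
5.6

The pink cross moved from (8.8, 13.0) to (3.6, 11.0), a distance of √(5.2² + 2.0²) ≈ 5.6.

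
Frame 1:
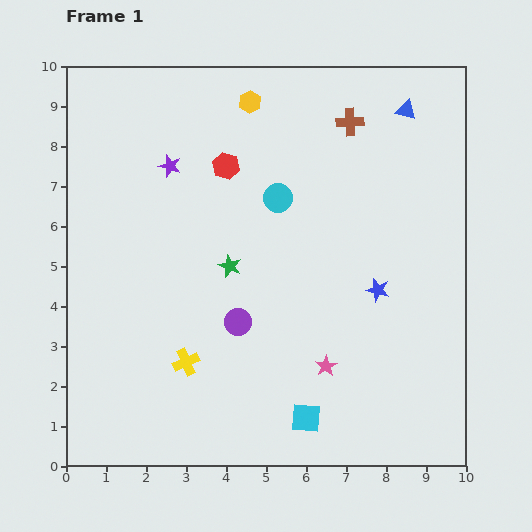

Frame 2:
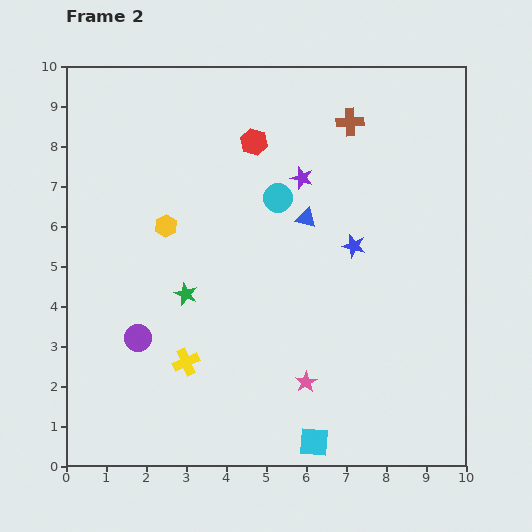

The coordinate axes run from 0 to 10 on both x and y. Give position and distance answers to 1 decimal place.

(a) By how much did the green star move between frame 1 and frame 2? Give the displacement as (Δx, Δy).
(-1.1, -0.7)

The green star was at (4.1, 5.0) in frame 1 and (3.0, 4.3) in frame 2.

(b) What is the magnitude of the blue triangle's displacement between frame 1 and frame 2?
3.7

The blue triangle moved from (8.5, 8.9) to (6.0, 6.2), a distance of √(2.5² + 2.7²) ≈ 3.7.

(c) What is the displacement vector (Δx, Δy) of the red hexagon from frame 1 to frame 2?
(0.7, 0.6)

The red hexagon was at (4.0, 7.5) in frame 1 and (4.7, 8.1) in frame 2.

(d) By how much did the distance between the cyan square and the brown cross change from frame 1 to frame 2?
+0.6

Distance in frame 1: 7.5. Distance in frame 2: 8.1.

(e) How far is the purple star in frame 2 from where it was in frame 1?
3.3

The purple star moved from (2.6, 7.5) to (5.9, 7.2), a distance of √(3.3² + 0.3²) ≈ 3.3.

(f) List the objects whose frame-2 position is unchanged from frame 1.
the brown cross, the yellow cross, the cyan circle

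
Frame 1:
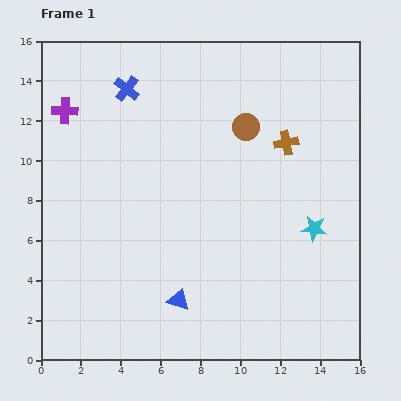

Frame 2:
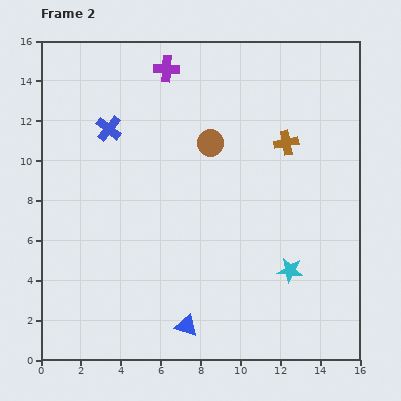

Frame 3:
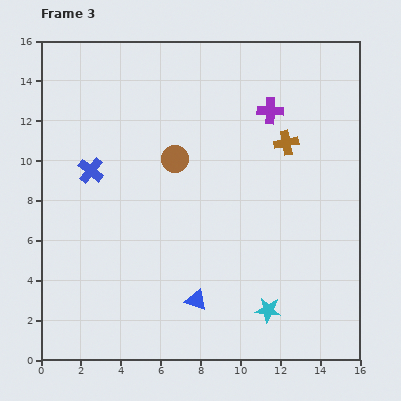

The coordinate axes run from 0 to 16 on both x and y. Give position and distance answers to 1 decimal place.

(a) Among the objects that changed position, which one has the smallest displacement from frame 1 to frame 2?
the blue triangle

(moved 1.4)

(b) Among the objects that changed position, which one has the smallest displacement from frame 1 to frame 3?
the blue triangle

(moved 0.9)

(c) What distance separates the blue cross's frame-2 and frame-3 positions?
2.3

The blue cross moved from (3.4, 11.6) to (2.5, 9.5), a distance of √(0.9² + 2.1²) ≈ 2.3.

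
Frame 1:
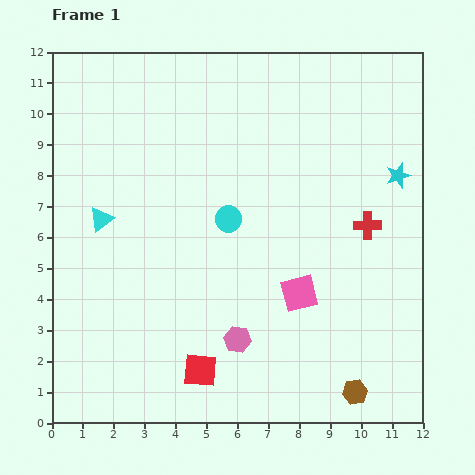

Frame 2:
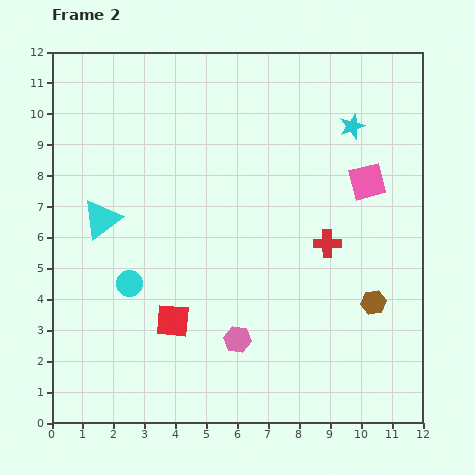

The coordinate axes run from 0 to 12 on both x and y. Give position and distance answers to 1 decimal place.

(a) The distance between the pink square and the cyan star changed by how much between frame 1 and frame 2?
-3.1

Distance in frame 1: 5.0. Distance in frame 2: 1.9.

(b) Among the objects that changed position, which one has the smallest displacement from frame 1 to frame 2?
the red cross

(moved 1.4)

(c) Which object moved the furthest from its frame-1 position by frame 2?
the pink square

(moved 4.2; next 3.8)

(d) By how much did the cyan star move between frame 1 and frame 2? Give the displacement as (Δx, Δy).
(-1.5, 1.6)

The cyan star was at (11.2, 8.0) in frame 1 and (9.7, 9.6) in frame 2.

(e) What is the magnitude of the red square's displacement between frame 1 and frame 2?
1.8

The red square moved from (4.8, 1.7) to (3.9, 3.3), a distance of √(0.9² + 1.6²) ≈ 1.8.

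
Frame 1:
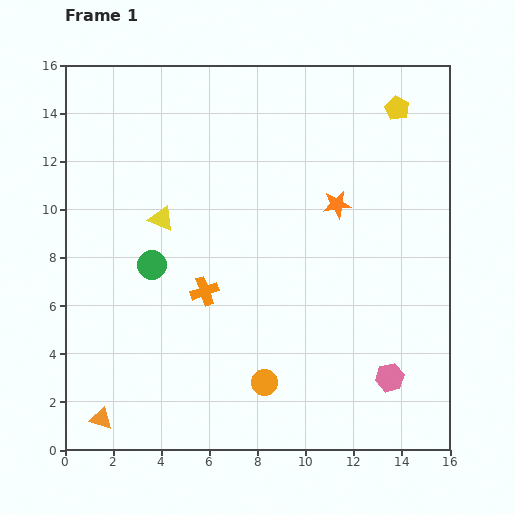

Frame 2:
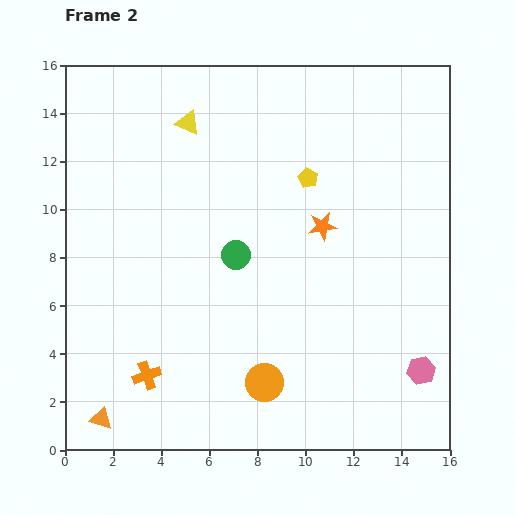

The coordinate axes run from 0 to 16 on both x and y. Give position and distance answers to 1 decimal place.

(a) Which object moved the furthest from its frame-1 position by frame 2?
the yellow pentagon

(moved 4.7; next 4.2)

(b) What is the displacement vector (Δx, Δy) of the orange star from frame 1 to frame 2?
(-0.6, -0.9)

The orange star was at (11.3, 10.2) in frame 1 and (10.7, 9.3) in frame 2.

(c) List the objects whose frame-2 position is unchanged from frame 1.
the orange circle, the orange triangle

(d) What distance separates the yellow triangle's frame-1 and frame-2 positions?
4.1

The yellow triangle moved from (4.0, 9.6) to (5.1, 13.6), a distance of √(1.1² + 4.0²) ≈ 4.1.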